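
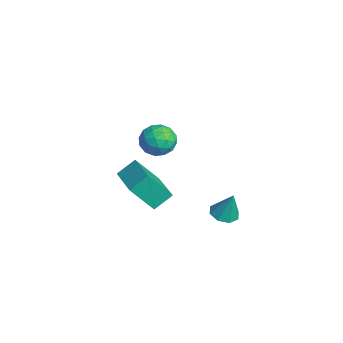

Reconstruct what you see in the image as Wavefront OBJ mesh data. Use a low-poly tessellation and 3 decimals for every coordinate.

v -4.266 -4.304 -1.619
v -4.373 -3.402 -0.946
v -4.017 -3.237 -3.009
v -4.123 -2.335 -2.336
v -2.197 -4.325 -1.264
v -2.303 -3.423 -0.591
v -1.947 -3.258 -2.654
v -2.054 -2.356 -1.981
v -0.317 -3.443 4.175
v 0.293 -2.946 3.798
v -0.013 -4.494 3.282
v 0.597 -3.997 2.905
v 0.716 -4.291 3.718
v 0.527 -3.641 4.27
v -0.247 -3.799 2.81
v -0.436 -3.149 3.362
v 0.336 -3.166 2.954
v 0.931 -3.47 3.515
v -0.651 -3.97 3.565
v -0.056 -4.274 4.126
v -0.039 -3.102 4.065
v 0.319 -4.338 3.015
v 0.389 -4.511 3.493
v 0.747 -4.218 3.271
v 0.099 -3.511 4.342
v 0.457 -3.219 4.121
v 0.706 -4.009 4.074
v -0.177 -4.221 2.959
v 0.181 -3.929 2.738
v -0.467 -3.222 3.809
v -0.109 -2.929 3.587
v -0.426 -3.431 3.006
v 0.345 -2.939 3.347
v 0.524 -3.557 2.822
v 0.027 -3.44 2.767
v -0.083 -3.059 3.091
v 0.695 -3.118 3.677
v 0.874 -3.736 3.152
v 0.943 -3.909 3.63
v 0.833 -3.527 3.955
v 0.72 -3.247 3.181
v -0.594 -3.704 3.928
v -0.415 -4.322 3.403
v -0.553 -3.913 3.125
v -0.663 -3.531 3.45
v -0.244 -3.883 4.258
v -0.065 -4.501 3.733
v 0.363 -4.381 3.989
v 0.253 -4 4.313
v -0.44 -4.193 3.899
v 1.513 -1.176 -0.819
v 1.953 -0.69 -1.037
v 1.847 -0.884 0.499
v 1.466 -0.501 -0.956
v 1.008 -0.707 -0.795
v 0.845 -1.187 -0.647
v 1.074 -1.661 -0.6
v 1.56 -1.85 -0.682
v 2.019 -1.644 -0.843
v 2.182 -1.164 -0.99
f 2 4 1
f 5 2 1
f 1 4 3
f 3 5 1
f 2 8 4
f 6 2 5
f 6 8 2
f 4 8 3
f 7 5 3
f 3 8 7
f 7 6 5
f 8 6 7
f 9 46 25
f 46 20 49
f 25 49 14
f 46 49 25
f 9 25 21
f 25 14 26
f 21 26 10
f 25 26 21
f 9 21 30
f 21 10 31
f 30 31 16
f 21 31 30
f 9 30 42
f 30 16 45
f 42 45 19
f 30 45 42
f 9 42 46
f 42 19 50
f 46 50 20
f 42 50 46
f 10 26 37
f 26 14 40
f 37 40 18
f 26 40 37
f 14 49 27
f 49 20 48
f 27 48 13
f 49 48 27
f 20 50 47
f 50 19 43
f 47 43 11
f 50 43 47
f 19 45 44
f 45 16 32
f 44 32 15
f 45 32 44
f 16 31 36
f 31 10 33
f 36 33 17
f 31 33 36
f 12 38 24
f 38 18 39
f 24 39 13
f 38 39 24
f 12 24 22
f 24 13 23
f 22 23 11
f 24 23 22
f 12 22 29
f 22 11 28
f 29 28 15
f 22 28 29
f 12 29 34
f 29 15 35
f 34 35 17
f 29 35 34
f 12 34 38
f 34 17 41
f 38 41 18
f 34 41 38
f 13 39 27
f 39 18 40
f 27 40 14
f 39 40 27
f 11 23 47
f 23 13 48
f 47 48 20
f 23 48 47
f 15 28 44
f 28 11 43
f 44 43 19
f 28 43 44
f 17 35 36
f 35 15 32
f 36 32 16
f 35 32 36
f 18 41 37
f 41 17 33
f 37 33 10
f 41 33 37
f 52 51 54
f 52 54 53
f 54 51 55
f 54 55 53
f 55 51 56
f 55 56 53
f 56 51 57
f 56 57 53
f 57 51 58
f 57 58 53
f 58 51 59
f 58 59 53
f 59 51 60
f 59 60 53
f 60 51 52
f 60 52 53



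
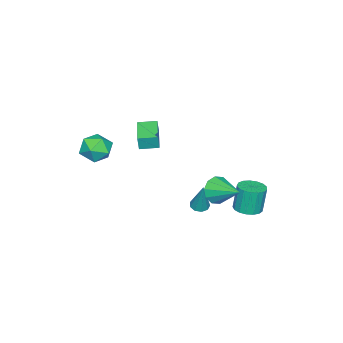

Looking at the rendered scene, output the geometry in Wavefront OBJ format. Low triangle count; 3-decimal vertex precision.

v 0.344 1.059 -2.532
v 0.887 1.055 -2.671
v 0.836 1.561 -0.628
v 0.74 1.404 -2.726
v 0.408 1.592 -2.689
v 0.046 1.53 -2.58
v -0.176 1.248 -2.448
v -0.155 0.877 -2.355
v 0.1 0.591 -2.345
v 0.469 0.524 -2.423
v 0.779 0.707 -2.552
v -1.101 3.238 -2.898
v -0.344 3.563 -2.801
v -0.602 3.668 -1.144
v -1.359 3.342 -1.242
v -0.577 3.88 -2.857
v -0.835 3.984 -1.2
v -0.93 4.05 -2.923
v -1.188 4.154 -1.266
v -1.322 4.033 -2.983
v -1.581 4.138 -1.326
v -1.664 3.835 -3.024
v -1.922 3.939 -1.367
v -1.876 3.499 -3.036
v -2.135 3.604 -1.379
v -1.911 3.104 -3.016
v -2.17 3.208 -1.36
v -1.761 2.74 -2.97
v -2.019 2.844 -1.313
v -1.459 2.489 -2.907
v -1.717 2.593 -1.25
v -1.075 2.41 -2.842
v -1.333 2.514 -1.186
v -0.697 2.521 -2.79
v -0.955 2.625 -1.134
v -0.411 2.796 -2.763
v -0.67 2.9 -1.106
v -0.284 3.172 -2.767
v -0.542 3.276 -1.11
v 0.558 2.269 -0.759
v 0.878 1.842 0.003
v 1.062 3.931 -0.041
v 1.309 1.876 -0.377
v 1.452 2.059 -0.902
v 1.254 2.322 -1.373
v 0.79 2.565 -1.609
v 0.237 2.695 -1.521
v -0.193 2.662 -1.142
v -0.337 2.478 -0.616
v -0.139 2.215 -0.145
v 0.325 1.972 0.091
v 3.797 -2.513 2.393
v 4.459 -3.218 2.716
v 2.721 -3.702 2.004
v 3.383 -4.407 2.327
v 2.935 -3.783 2.998
v 3.6 -3.049 3.238
v 3.58 -3.871 1.482
v 4.245 -3.137 1.722
v 4.325 -4.058 2.153
v 3.926 -4.003 3.09
v 3.254 -2.917 1.63
v 2.855 -2.862 2.567
v -2.979 -4.917 -0.554
v -2.836 -4.93 0.385
v -3.583 -3.945 -0.449
v -3.44 -3.957 0.49
v -1.48 -3.963 -0.77
v -1.337 -3.975 0.169
v -2.084 -2.99 -0.665
v -1.941 -3.003 0.274
f 2 1 4
f 2 4 3
f 4 1 5
f 4 5 3
f 5 1 6
f 5 6 3
f 6 1 7
f 6 7 3
f 7 1 8
f 7 8 3
f 8 1 9
f 8 9 3
f 9 1 10
f 9 10 3
f 10 1 11
f 10 11 3
f 11 1 2
f 11 2 3
f 13 12 16
f 13 16 14
f 14 16 17
f 14 17 15
f 16 12 18
f 16 18 17
f 17 18 19
f 17 19 15
f 18 12 20
f 18 20 19
f 19 20 21
f 19 21 15
f 20 12 22
f 20 22 21
f 21 22 23
f 21 23 15
f 22 12 24
f 22 24 23
f 23 24 25
f 23 25 15
f 24 12 26
f 24 26 25
f 25 26 27
f 25 27 15
f 26 12 28
f 26 28 27
f 27 28 29
f 27 29 15
f 28 12 30
f 28 30 29
f 29 30 31
f 29 31 15
f 30 12 32
f 30 32 31
f 31 32 33
f 31 33 15
f 32 12 34
f 32 34 33
f 33 34 35
f 33 35 15
f 34 12 36
f 34 36 35
f 35 36 37
f 35 37 15
f 36 12 38
f 36 38 37
f 37 38 39
f 37 39 15
f 38 12 13
f 38 13 39
f 39 13 14
f 39 14 15
f 41 40 43
f 41 43 42
f 43 40 44
f 43 44 42
f 44 40 45
f 44 45 42
f 45 40 46
f 45 46 42
f 46 40 47
f 46 47 42
f 47 40 48
f 47 48 42
f 48 40 49
f 48 49 42
f 49 40 50
f 49 50 42
f 50 40 51
f 50 51 42
f 51 40 41
f 51 41 42
f 52 63 57
f 52 57 53
f 52 53 59
f 52 59 62
f 52 62 63
f 53 57 61
f 57 63 56
f 63 62 54
f 62 59 58
f 59 53 60
f 55 61 56
f 55 56 54
f 55 54 58
f 55 58 60
f 55 60 61
f 56 61 57
f 54 56 63
f 58 54 62
f 60 58 59
f 61 60 53
f 65 67 64
f 68 65 64
f 64 67 66
f 66 68 64
f 65 71 67
f 69 65 68
f 69 71 65
f 67 71 66
f 70 68 66
f 66 71 70
f 70 69 68
f 71 69 70



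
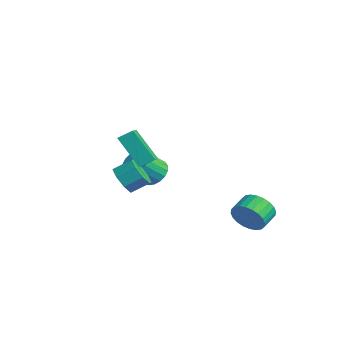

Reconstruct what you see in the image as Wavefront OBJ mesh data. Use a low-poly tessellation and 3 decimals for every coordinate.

v 2.941 1.929 -3.843
v 3.435 1.873 -3.01
v 2.993 2.814 -2.684
v 2.499 2.871 -3.517
v 3.679 2.063 -3.228
v 3.237 3.004 -2.902
v 3.811 2.232 -3.539
v 3.369 3.174 -3.213
v 3.81 2.356 -3.897
v 3.369 3.297 -3.571
v 3.678 2.414 -4.246
v 3.236 3.356 -3.921
v 3.433 2.399 -4.535
v 2.991 3.341 -4.209
v 3.113 2.312 -4.717
v 2.671 3.254 -4.392
v 2.767 2.167 -4.767
v 2.325 3.109 -4.441
v 2.447 1.986 -4.676
v 2.005 2.927 -4.35
v 2.203 1.796 -4.458
v 1.761 2.737 -4.132
v 2.071 1.626 -4.147
v 1.629 2.568 -3.821
v 2.071 1.503 -3.789
v 1.63 2.444 -3.463
v 2.204 1.444 -3.439
v 1.762 2.386 -3.114
v 2.449 1.459 -3.151
v 2.007 2.401 -2.825
v 2.769 1.546 -2.968
v 2.327 2.488 -2.643
v 3.115 1.691 -2.919
v 2.673 2.633 -2.593
v -3.543 0.489 -3.283
v -2.824 0.824 -2.903
v -2.858 -0.314 -1.836
v -3.577 -0.649 -2.217
v -3.115 1.008 -2.716
v -3.149 -0.13 -1.649
v -3.491 1.089 -2.642
v -3.525 -0.049 -1.575
v -3.877 1.051 -2.694
v -3.911 -0.087 -1.628
v -4.197 0.902 -2.864
v -4.231 -0.236 -1.797
v -4.387 0.671 -3.116
v -4.422 -0.467 -2.049
v -4.411 0.404 -3.402
v -4.445 -0.734 -2.335
v -4.262 0.154 -3.664
v -4.296 -0.984 -2.597
v -3.971 -0.03 -3.851
v -4.005 -1.168 -2.784
v -3.595 -0.111 -3.925
v -3.629 -1.249 -2.858
v -3.209 -0.073 -3.872
v -3.243 -1.211 -2.806
v -2.889 0.076 -3.703
v -2.923 -1.062 -2.636
v -2.698 0.307 -3.451
v -2.733 -0.831 -2.384
v -2.675 0.574 -3.165
v -2.709 -0.564 -2.098
v -0.741 -2.965 -1.539
v 0.079 -3.355 -1.48
v 0.441 -2.504 -0.902
v -0.379 -2.115 -0.961
v 0.018 -2.947 -2.041
v 0.38 -2.096 -1.464
v -0.489 -2.55 -2.308
v -0.127 -1.7 -1.731
v -1.143 -2.397 -2.125
v -0.781 -1.546 -1.547
v -1.561 -2.576 -1.598
v -1.199 -1.725 -1.02
v -1.5 -2.984 -1.036
v -1.138 -2.133 -0.459
v -0.993 -3.38 -0.769
v -0.631 -2.53 -0.192
v -0.339 -3.534 -0.953
v 0.023 -2.683 -0.375
v -1.352 -2.666 1.113
v -1.106 -1.966 1.528
v -0.114 -2.191 -0.424
v 0.132 -1.491 -0.009
v 0.168 -3.729 2.009
v 0.414 -3.029 2.424
v 1.406 -3.254 0.472
v 1.652 -2.554 0.887
f 2 1 5
f 2 5 3
f 3 5 6
f 3 6 4
f 5 1 7
f 5 7 6
f 6 7 8
f 6 8 4
f 7 1 9
f 7 9 8
f 8 9 10
f 8 10 4
f 9 1 11
f 9 11 10
f 10 11 12
f 10 12 4
f 11 1 13
f 11 13 12
f 12 13 14
f 12 14 4
f 13 1 15
f 13 15 14
f 14 15 16
f 14 16 4
f 15 1 17
f 15 17 16
f 16 17 18
f 16 18 4
f 17 1 19
f 17 19 18
f 18 19 20
f 18 20 4
f 19 1 21
f 19 21 20
f 20 21 22
f 20 22 4
f 21 1 23
f 21 23 22
f 22 23 24
f 22 24 4
f 23 1 25
f 23 25 24
f 24 25 26
f 24 26 4
f 25 1 27
f 25 27 26
f 26 27 28
f 26 28 4
f 27 1 29
f 27 29 28
f 28 29 30
f 28 30 4
f 29 1 31
f 29 31 30
f 30 31 32
f 30 32 4
f 31 1 33
f 31 33 32
f 32 33 34
f 32 34 4
f 33 1 2
f 33 2 34
f 34 2 3
f 34 3 4
f 36 35 39
f 36 39 37
f 37 39 40
f 37 40 38
f 39 35 41
f 39 41 40
f 40 41 42
f 40 42 38
f 41 35 43
f 41 43 42
f 42 43 44
f 42 44 38
f 43 35 45
f 43 45 44
f 44 45 46
f 44 46 38
f 45 35 47
f 45 47 46
f 46 47 48
f 46 48 38
f 47 35 49
f 47 49 48
f 48 49 50
f 48 50 38
f 49 35 51
f 49 51 50
f 50 51 52
f 50 52 38
f 51 35 53
f 51 53 52
f 52 53 54
f 52 54 38
f 53 35 55
f 53 55 54
f 54 55 56
f 54 56 38
f 55 35 57
f 55 57 56
f 56 57 58
f 56 58 38
f 57 35 59
f 57 59 58
f 58 59 60
f 58 60 38
f 59 35 61
f 59 61 60
f 60 61 62
f 60 62 38
f 61 35 63
f 61 63 62
f 62 63 64
f 62 64 38
f 63 35 36
f 63 36 64
f 64 36 37
f 64 37 38
f 66 65 69
f 66 69 67
f 67 69 70
f 67 70 68
f 69 65 71
f 69 71 70
f 70 71 72
f 70 72 68
f 71 65 73
f 71 73 72
f 72 73 74
f 72 74 68
f 73 65 75
f 73 75 74
f 74 75 76
f 74 76 68
f 75 65 77
f 75 77 76
f 76 77 78
f 76 78 68
f 77 65 79
f 77 79 78
f 78 79 80
f 78 80 68
f 79 65 81
f 79 81 80
f 80 81 82
f 80 82 68
f 81 65 66
f 81 66 82
f 82 66 67
f 82 67 68
f 84 86 83
f 87 84 83
f 83 86 85
f 85 87 83
f 84 90 86
f 88 84 87
f 88 90 84
f 86 90 85
f 89 87 85
f 85 90 89
f 89 88 87
f 90 88 89



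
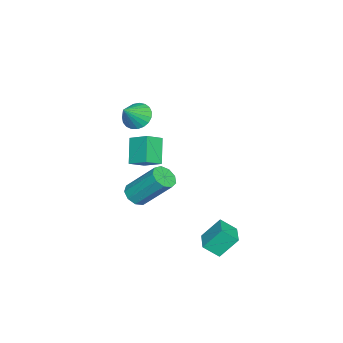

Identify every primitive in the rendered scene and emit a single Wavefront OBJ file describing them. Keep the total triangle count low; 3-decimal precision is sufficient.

v 2.201 -1.857 1.671
v 2.457 -1.046 2.117
v 1.605 -1.452 1.279
v 1.861 -0.642 1.726
v 2.979 -1.598 0.754
v 3.235 -0.788 1.201
v 2.383 -1.194 0.363
v 2.639 -0.383 0.809
v 2.722 -1.417 -1.143
v 3.239 -1.248 -1.314
v 3.294 -0.054 0.032
v 2.778 -0.223 0.203
v 2.964 -1.036 -1.491
v 3.019 0.158 -0.145
v 2.576 -1.002 -1.505
v 2.631 0.192 -0.159
v 2.256 -1.162 -1.35
v 2.312 0.032 -0.004
v 2.155 -1.442 -1.098
v 2.21 -0.248 0.248
v 2.319 -1.71 -0.867
v 2.374 -0.516 0.479
v 2.672 -1.841 -0.765
v 2.727 -0.647 0.581
v 3.048 -1.773 -0.84
v 3.104 -0.579 0.506
v 3.272 -1.539 -1.057
v 3.328 -0.345 0.289
v -2.347 -3.329 -0.106
v -1.847 -3.109 -0.542
v -1.533 -3.611 0.686
v -1.908 -2.866 -0.393
v -2.045 -2.704 -0.194
v -2.234 -2.65 0.02
v -2.443 -2.713 0.213
v -2.636 -2.883 0.35
v -2.778 -3.13 0.409
v -2.846 -3.411 0.379
v -2.828 -3.678 0.265
v -2.726 -3.885 0.087
v -2.56 -3.996 -0.124
v -2.356 -3.991 -0.332
v -2.151 -3.872 -0.501
v -1.98 -3.659 -0.602
v -1.872 -3.389 -0.616
v 1.732 1.608 -4.046
v 1.932 0.982 -3.507
v 1.386 2.259 -3.164
v 1.585 1.633 -2.624
v 2.675 1.987 -3.956
v 2.874 1.361 -3.416
v 2.328 2.638 -3.073
v 2.528 2.012 -2.534
f 2 4 1
f 5 2 1
f 1 4 3
f 3 5 1
f 2 8 4
f 6 2 5
f 6 8 2
f 4 8 3
f 7 5 3
f 3 8 7
f 7 6 5
f 8 6 7
f 10 9 13
f 10 13 11
f 11 13 14
f 11 14 12
f 13 9 15
f 13 15 14
f 14 15 16
f 14 16 12
f 15 9 17
f 15 17 16
f 16 17 18
f 16 18 12
f 17 9 19
f 17 19 18
f 18 19 20
f 18 20 12
f 19 9 21
f 19 21 20
f 20 21 22
f 20 22 12
f 21 9 23
f 21 23 22
f 22 23 24
f 22 24 12
f 23 9 25
f 23 25 24
f 24 25 26
f 24 26 12
f 25 9 27
f 25 27 26
f 26 27 28
f 26 28 12
f 27 9 10
f 27 10 28
f 28 10 11
f 28 11 12
f 30 29 32
f 30 32 31
f 32 29 33
f 32 33 31
f 33 29 34
f 33 34 31
f 34 29 35
f 34 35 31
f 35 29 36
f 35 36 31
f 36 29 37
f 36 37 31
f 37 29 38
f 37 38 31
f 38 29 39
f 38 39 31
f 39 29 40
f 39 40 31
f 40 29 41
f 40 41 31
f 41 29 42
f 41 42 31
f 42 29 43
f 42 43 31
f 43 29 44
f 43 44 31
f 44 29 45
f 44 45 31
f 45 29 30
f 45 30 31
f 47 49 46
f 50 47 46
f 46 49 48
f 48 50 46
f 47 53 49
f 51 47 50
f 51 53 47
f 49 53 48
f 52 50 48
f 48 53 52
f 52 51 50
f 53 51 52



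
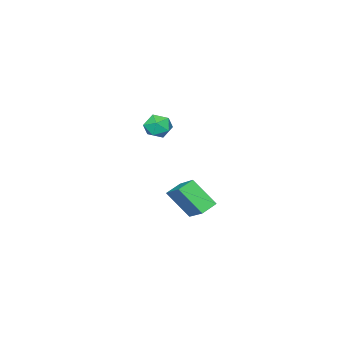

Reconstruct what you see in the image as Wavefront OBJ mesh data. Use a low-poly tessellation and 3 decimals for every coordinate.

v 3.031 0.042 4.214
v 3.442 0.414 3.539
v 3.278 -1.234 3.661
v 3.689 -0.862 2.986
v 4.047 -0.839 3.782
v 3.894 -0.051 4.124
v 2.826 -0.769 3.076
v 2.673 0.019 3.418
v 3.315 -0.088 2.836
v 4.07 -0.131 3.272
v 2.65 -0.689 3.928
v 3.405 -0.732 4.364
v -0.605 -0.605 -4.22
v -0.193 -1.945 -2.67
v 0.182 0.983 -3.057
v 0.594 -0.357 -1.507
v 0.366 -0.783 -4.633
v 0.778 -2.123 -3.083
v 1.153 0.805 -3.47
v 1.565 -0.535 -1.92
f 1 12 6
f 1 6 2
f 1 2 8
f 1 8 11
f 1 11 12
f 2 6 10
f 6 12 5
f 12 11 3
f 11 8 7
f 8 2 9
f 4 10 5
f 4 5 3
f 4 3 7
f 4 7 9
f 4 9 10
f 5 10 6
f 3 5 12
f 7 3 11
f 9 7 8
f 10 9 2
f 14 16 13
f 17 14 13
f 13 16 15
f 15 17 13
f 14 20 16
f 18 14 17
f 18 20 14
f 16 20 15
f 19 17 15
f 15 20 19
f 19 18 17
f 20 18 19



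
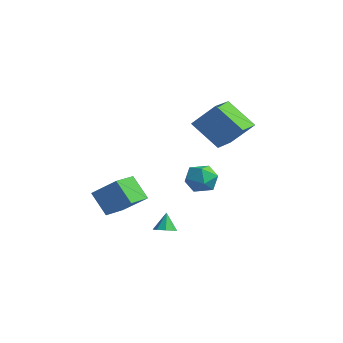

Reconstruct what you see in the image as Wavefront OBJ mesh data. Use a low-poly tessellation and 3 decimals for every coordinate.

v 0.704 -0.098 -4.164
v 1.229 0.022 -4.05
v 0.436 0.198 -3.236
v 1.021 0.348 -4.215
v 0.627 0.413 -4.35
v 0.279 0.179 -4.376
v 0.18 -0.218 -4.277
v 0.388 -0.545 -4.112
v 0.781 -0.61 -3.978
v 1.13 -0.375 -3.952
v -0.847 -2.241 -3.181
v -1.724 -2.414 -2.04
v -1.249 -1.011 -3.304
v -2.126 -1.184 -2.162
v 0.386 -1.736 -2.158
v -0.491 -1.909 -1.016
v -0.016 -0.506 -2.28
v -0.893 -0.679 -1.139
v 0.456 1.593 2.014
v 1.356 2.274 3.205
v -0.337 2.991 1.814
v 0.563 3.672 3.004
v 1.717 2.128 0.756
v 2.617 2.809 1.946
v 0.924 3.526 0.555
v 1.824 4.207 1.746
v 0.074 2.335 -1.391
v 0.85 2.738 -1.577
v 0.77 1.082 -1.203
v 1.546 1.485 -1.389
v 1.113 1.676 -0.631
v 0.683 2.451 -0.747
v 0.937 1.369 -2.033
v 0.507 2.144 -2.149
v 1.383 2.141 -1.973
v 1.492 2.331 -1.107
v 0.128 1.489 -1.673
v 0.237 1.679 -0.807
f 2 1 4
f 2 4 3
f 4 1 5
f 4 5 3
f 5 1 6
f 5 6 3
f 6 1 7
f 6 7 3
f 7 1 8
f 7 8 3
f 8 1 9
f 8 9 3
f 9 1 10
f 9 10 3
f 10 1 2
f 10 2 3
f 12 14 11
f 15 12 11
f 11 14 13
f 13 15 11
f 12 18 14
f 16 12 15
f 16 18 12
f 14 18 13
f 17 15 13
f 13 18 17
f 17 16 15
f 18 16 17
f 20 22 19
f 23 20 19
f 19 22 21
f 21 23 19
f 20 26 22
f 24 20 23
f 24 26 20
f 22 26 21
f 25 23 21
f 21 26 25
f 25 24 23
f 26 24 25
f 27 38 32
f 27 32 28
f 27 28 34
f 27 34 37
f 27 37 38
f 28 32 36
f 32 38 31
f 38 37 29
f 37 34 33
f 34 28 35
f 30 36 31
f 30 31 29
f 30 29 33
f 30 33 35
f 30 35 36
f 31 36 32
f 29 31 38
f 33 29 37
f 35 33 34
f 36 35 28



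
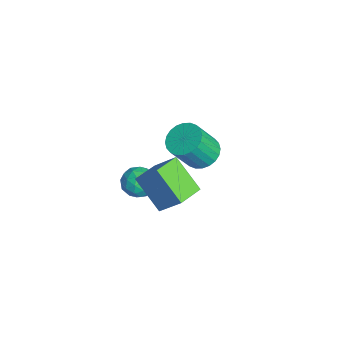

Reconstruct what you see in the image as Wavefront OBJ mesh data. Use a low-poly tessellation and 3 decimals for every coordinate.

v -0.531 -1.153 0.608
v 0.2 -0.667 0.389
v 0.32 -2.313 0.871
v 1.051 -1.827 0.652
v 0.593 -1.639 1.409
v 0.067 -0.922 1.246
v 0.453 -2.058 0.014
v -0.073 -1.341 -0.149
v 0.807 -1.226 0.021
v 0.894 -0.968 0.884
v -0.374 -2.012 0.376
v -0.287 -1.754 1.239
v -0.24 -0.808 0.476
v 0.76 -2.172 0.784
v 0.491 -2.062 1.229
v 0.921 -1.776 1.1
v -0.318 -0.958 0.98
v 0.111 -0.672 0.851
v 0.343 -1.244 1.45
v 0.409 -2.308 0.409
v 0.838 -2.022 0.28
v -0.401 -1.204 0.16
v 0.029 -0.918 0.031
v 0.177 -1.736 -0.19
v 0.546 -0.851 0.131
v 1.047 -1.533 0.285
v 0.695 -1.669 -0.09
v 0.386 -1.247 -0.185
v 0.597 -0.699 0.637
v 1.098 -1.381 0.792
v 0.829 -1.271 1.237
v 0.52 -0.849 1.141
v 0.955 -1.028 0.421
v -0.578 -1.599 0.468
v -0.077 -2.281 0.623
v 0 -2.131 0.119
v -0.309 -1.709 0.023
v -0.527 -1.447 0.975
v -0.026 -2.129 1.129
v 0.134 -1.733 1.445
v -0.175 -1.311 1.35
v -0.435 -1.952 0.839
v 0.382 -0.73 1.894
v 1.102 0.14 3.137
v 1.68 0.126 0.543
v 2.4 0.997 1.786
v 1.34 -1.837 2.114
v 2.06 -0.966 3.357
v 2.638 -0.98 0.763
v 3.358 -0.11 2.006
v -3.594 2.452 -1.889
v -2.651 2.26 -2.194
v -2.302 1.237 -0.476
v -3.246 1.428 -0.171
v -2.602 2.601 -2.002
v -2.253 1.577 -0.283
v -2.704 2.918 -1.792
v -2.355 1.895 -0.074
v -2.941 3.165 -1.597
v -2.593 2.141 0.121
v -3.278 3.303 -1.446
v -2.93 2.279 0.272
v -3.664 3.311 -1.363
v -3.315 2.288 0.355
v -4.038 3.189 -1.36
v -3.69 2.165 0.358
v -4.345 2.954 -1.438
v -3.997 1.931 0.281
v -4.538 2.643 -1.584
v -4.189 1.62 0.134
v -4.587 2.303 -1.777
v -4.238 1.279 -0.058
v -4.485 1.985 -1.986
v -4.136 0.962 -0.268
v -4.247 1.739 -2.181
v -3.899 0.715 -0.463
v -3.91 1.601 -2.332
v -3.562 0.577 -0.614
v -3.525 1.592 -2.415
v -3.176 0.569 -0.697
v -3.15 1.715 -2.418
v -2.802 0.691 -0.7
v -2.843 1.949 -2.341
v -2.495 0.926 -0.622
f 1 38 17
f 38 12 41
f 17 41 6
f 38 41 17
f 1 17 13
f 17 6 18
f 13 18 2
f 17 18 13
f 1 13 22
f 13 2 23
f 22 23 8
f 13 23 22
f 1 22 34
f 22 8 37
f 34 37 11
f 22 37 34
f 1 34 38
f 34 11 42
f 38 42 12
f 34 42 38
f 2 18 29
f 18 6 32
f 29 32 10
f 18 32 29
f 6 41 19
f 41 12 40
f 19 40 5
f 41 40 19
f 12 42 39
f 42 11 35
f 39 35 3
f 42 35 39
f 11 37 36
f 37 8 24
f 36 24 7
f 37 24 36
f 8 23 28
f 23 2 25
f 28 25 9
f 23 25 28
f 4 30 16
f 30 10 31
f 16 31 5
f 30 31 16
f 4 16 14
f 16 5 15
f 14 15 3
f 16 15 14
f 4 14 21
f 14 3 20
f 21 20 7
f 14 20 21
f 4 21 26
f 21 7 27
f 26 27 9
f 21 27 26
f 4 26 30
f 26 9 33
f 30 33 10
f 26 33 30
f 5 31 19
f 31 10 32
f 19 32 6
f 31 32 19
f 3 15 39
f 15 5 40
f 39 40 12
f 15 40 39
f 7 20 36
f 20 3 35
f 36 35 11
f 20 35 36
f 9 27 28
f 27 7 24
f 28 24 8
f 27 24 28
f 10 33 29
f 33 9 25
f 29 25 2
f 33 25 29
f 44 46 43
f 47 44 43
f 43 46 45
f 45 47 43
f 44 50 46
f 48 44 47
f 48 50 44
f 46 50 45
f 49 47 45
f 45 50 49
f 49 48 47
f 50 48 49
f 52 51 55
f 52 55 53
f 53 55 56
f 53 56 54
f 55 51 57
f 55 57 56
f 56 57 58
f 56 58 54
f 57 51 59
f 57 59 58
f 58 59 60
f 58 60 54
f 59 51 61
f 59 61 60
f 60 61 62
f 60 62 54
f 61 51 63
f 61 63 62
f 62 63 64
f 62 64 54
f 63 51 65
f 63 65 64
f 64 65 66
f 64 66 54
f 65 51 67
f 65 67 66
f 66 67 68
f 66 68 54
f 67 51 69
f 67 69 68
f 68 69 70
f 68 70 54
f 69 51 71
f 69 71 70
f 70 71 72
f 70 72 54
f 71 51 73
f 71 73 72
f 72 73 74
f 72 74 54
f 73 51 75
f 73 75 74
f 74 75 76
f 74 76 54
f 75 51 77
f 75 77 76
f 76 77 78
f 76 78 54
f 77 51 79
f 77 79 78
f 78 79 80
f 78 80 54
f 79 51 81
f 79 81 80
f 80 81 82
f 80 82 54
f 81 51 83
f 81 83 82
f 82 83 84
f 82 84 54
f 83 51 52
f 83 52 84
f 84 52 53
f 84 53 54



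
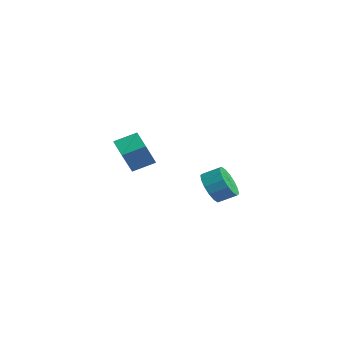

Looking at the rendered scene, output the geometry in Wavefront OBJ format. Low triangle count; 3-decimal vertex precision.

v 2.657 3.421 0.474
v 3.321 3.57 -0.378
v 3.828 4.468 0.175
v 3.163 4.319 1.026
v 2.87 3.891 -0.486
v 3.377 4.79 0.067
v 2.362 4.087 -0.338
v 2.869 4.985 0.215
v 1.933 4.103 0.028
v 2.439 5.001 0.581
v 1.698 3.937 0.513
v 2.204 4.835 1.066
v 1.719 3.633 0.988
v 2.226 4.531 1.541
v 1.992 3.272 1.325
v 2.499 4.17 1.878
v 2.443 2.95 1.433
v 2.95 3.849 1.986
v 2.951 2.755 1.285
v 3.458 3.653 1.838
v 3.381 2.739 0.919
v 3.887 3.637 1.472
v 3.616 2.905 0.434
v 4.122 3.803 0.987
v 3.594 3.209 -0.041
v 4.101 4.107 0.512
v -5.125 1.603 0.51
v -4.799 2.924 1.118
v -3.658 1.52 -0.097
v -3.332 2.841 0.51
v -4.528 0.739 2.07
v -4.202 2.06 2.677
v -3.061 0.656 1.462
v -2.735 1.977 2.07
f 2 1 5
f 2 5 3
f 3 5 6
f 3 6 4
f 5 1 7
f 5 7 6
f 6 7 8
f 6 8 4
f 7 1 9
f 7 9 8
f 8 9 10
f 8 10 4
f 9 1 11
f 9 11 10
f 10 11 12
f 10 12 4
f 11 1 13
f 11 13 12
f 12 13 14
f 12 14 4
f 13 1 15
f 13 15 14
f 14 15 16
f 14 16 4
f 15 1 17
f 15 17 16
f 16 17 18
f 16 18 4
f 17 1 19
f 17 19 18
f 18 19 20
f 18 20 4
f 19 1 21
f 19 21 20
f 20 21 22
f 20 22 4
f 21 1 23
f 21 23 22
f 22 23 24
f 22 24 4
f 23 1 25
f 23 25 24
f 24 25 26
f 24 26 4
f 25 1 2
f 25 2 26
f 26 2 3
f 26 3 4
f 28 30 27
f 31 28 27
f 27 30 29
f 29 31 27
f 28 34 30
f 32 28 31
f 32 34 28
f 30 34 29
f 33 31 29
f 29 34 33
f 33 32 31
f 34 32 33



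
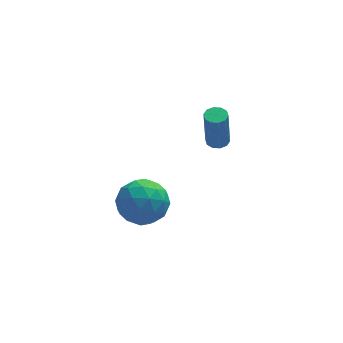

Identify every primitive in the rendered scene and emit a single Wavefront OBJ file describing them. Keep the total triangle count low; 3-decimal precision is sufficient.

v 0.201 -1.653 -0.659
v 0.992 -2.263 -0.119
v -1.072 -2.897 -0.201
v -0.281 -3.507 0.339
v -0.606 -2.502 0.756
v 0.18 -1.733 0.474
v -0.26 -3.427 -0.794
v 0.526 -2.658 -1.076
v 0.707 -3.359 -0.202
v 0.493 -2.788 0.756
v -0.573 -2.372 -1.076
v -0.787 -1.801 -0.118
v 0.708 -1.849 -0.429
v -0.788 -3.311 0.109
v -0.979 -2.721 0.354
v -0.514 -3.079 0.672
v 0.231 -1.537 -0.081
v 0.696 -1.896 0.237
v -0.244 -2.037 0.751
v -0.776 -3.264 -0.557
v -0.311 -3.623 -0.239
v 0.434 -2.081 -0.992
v 0.899 -2.439 -0.674
v 0.164 -3.123 -1.071
v 1.005 -2.852 -0.16
v 0.257 -3.583 0.109
v 0.27 -3.535 -0.557
v 0.732 -3.083 -0.723
v 0.879 -2.516 0.403
v 0.132 -3.247 0.672
v -0.06 -2.657 0.917
v 0.402 -2.205 0.751
v 0.712 -3.16 0.354
v -0.212 -1.913 -0.992
v -0.959 -2.644 -0.723
v -0.482 -2.955 -1.071
v -0.02 -2.503 -1.237
v -0.337 -1.577 -0.429
v -1.085 -2.308 -0.16
v -0.812 -2.077 0.403
v -0.35 -1.625 0.237
v -0.792 -2 -0.674
v 3.976 2.621 -1.707
v 4.472 2.465 -1.69
v 4.339 2.262 0.245
v 3.844 2.419 0.227
v 4.467 2.785 -1.657
v 4.335 2.582 0.278
v 4.275 3.042 -1.643
v 4.142 2.839 0.292
v 3.969 3.139 -1.654
v 3.836 2.936 0.281
v 3.665 3.038 -1.685
v 3.532 2.835 0.25
v 3.481 2.778 -1.725
v 3.348 2.575 0.21
v 3.485 2.458 -1.758
v 3.353 2.255 0.177
v 3.678 2.201 -1.772
v 3.545 1.998 0.163
v 3.984 2.104 -1.761
v 3.851 1.901 0.174
v 4.288 2.205 -1.73
v 4.155 2.002 0.205
f 1 38 17
f 38 12 41
f 17 41 6
f 38 41 17
f 1 17 13
f 17 6 18
f 13 18 2
f 17 18 13
f 1 13 22
f 13 2 23
f 22 23 8
f 13 23 22
f 1 22 34
f 22 8 37
f 34 37 11
f 22 37 34
f 1 34 38
f 34 11 42
f 38 42 12
f 34 42 38
f 2 18 29
f 18 6 32
f 29 32 10
f 18 32 29
f 6 41 19
f 41 12 40
f 19 40 5
f 41 40 19
f 12 42 39
f 42 11 35
f 39 35 3
f 42 35 39
f 11 37 36
f 37 8 24
f 36 24 7
f 37 24 36
f 8 23 28
f 23 2 25
f 28 25 9
f 23 25 28
f 4 30 16
f 30 10 31
f 16 31 5
f 30 31 16
f 4 16 14
f 16 5 15
f 14 15 3
f 16 15 14
f 4 14 21
f 14 3 20
f 21 20 7
f 14 20 21
f 4 21 26
f 21 7 27
f 26 27 9
f 21 27 26
f 4 26 30
f 26 9 33
f 30 33 10
f 26 33 30
f 5 31 19
f 31 10 32
f 19 32 6
f 31 32 19
f 3 15 39
f 15 5 40
f 39 40 12
f 15 40 39
f 7 20 36
f 20 3 35
f 36 35 11
f 20 35 36
f 9 27 28
f 27 7 24
f 28 24 8
f 27 24 28
f 10 33 29
f 33 9 25
f 29 25 2
f 33 25 29
f 44 43 47
f 44 47 45
f 45 47 48
f 45 48 46
f 47 43 49
f 47 49 48
f 48 49 50
f 48 50 46
f 49 43 51
f 49 51 50
f 50 51 52
f 50 52 46
f 51 43 53
f 51 53 52
f 52 53 54
f 52 54 46
f 53 43 55
f 53 55 54
f 54 55 56
f 54 56 46
f 55 43 57
f 55 57 56
f 56 57 58
f 56 58 46
f 57 43 59
f 57 59 58
f 58 59 60
f 58 60 46
f 59 43 61
f 59 61 60
f 60 61 62
f 60 62 46
f 61 43 63
f 61 63 62
f 62 63 64
f 62 64 46
f 63 43 44
f 63 44 64
f 64 44 45
f 64 45 46



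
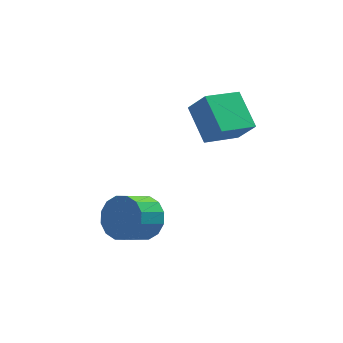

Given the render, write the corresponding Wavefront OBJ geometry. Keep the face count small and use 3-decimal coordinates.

v -1.631 2.173 -3.187
v -1.158 1.534 -2.988
v -2.015 1.127 -2.254
v -2.489 1.767 -2.453
v -1.059 1.836 -2.706
v -1.917 1.429 -1.972
v -1.114 2.228 -2.553
v -1.971 1.821 -1.819
v -1.308 2.605 -2.57
v -2.165 2.199 -1.836
v -1.588 2.867 -2.752
v -2.445 2.46 -2.018
v -1.88 2.943 -3.051
v -2.737 2.536 -2.316
v -2.105 2.813 -3.386
v -2.962 2.406 -2.652
v -2.203 2.511 -3.668
v -3.061 2.104 -2.934
v -2.149 2.119 -3.821
v -3.006 1.712 -3.087
v -1.955 1.741 -3.804
v -2.812 1.335 -3.07
v -1.675 1.48 -3.622
v -2.532 1.073 -2.888
v -1.383 1.404 -3.324
v -2.24 0.997 -2.589
v 0.523 2.684 -0.306
v 0.385 3.962 0.344
v 1.803 3.088 -0.827
v 1.665 4.366 -0.178
v 0.975 2.314 0.518
v 0.837 3.592 1.167
v 2.255 2.718 -0.004
v 2.117 3.996 0.646
f 2 1 5
f 2 5 3
f 3 5 6
f 3 6 4
f 5 1 7
f 5 7 6
f 6 7 8
f 6 8 4
f 7 1 9
f 7 9 8
f 8 9 10
f 8 10 4
f 9 1 11
f 9 11 10
f 10 11 12
f 10 12 4
f 11 1 13
f 11 13 12
f 12 13 14
f 12 14 4
f 13 1 15
f 13 15 14
f 14 15 16
f 14 16 4
f 15 1 17
f 15 17 16
f 16 17 18
f 16 18 4
f 17 1 19
f 17 19 18
f 18 19 20
f 18 20 4
f 19 1 21
f 19 21 20
f 20 21 22
f 20 22 4
f 21 1 23
f 21 23 22
f 22 23 24
f 22 24 4
f 23 1 25
f 23 25 24
f 24 25 26
f 24 26 4
f 25 1 2
f 25 2 26
f 26 2 3
f 26 3 4
f 28 30 27
f 31 28 27
f 27 30 29
f 29 31 27
f 28 34 30
f 32 28 31
f 32 34 28
f 30 34 29
f 33 31 29
f 29 34 33
f 33 32 31
f 34 32 33



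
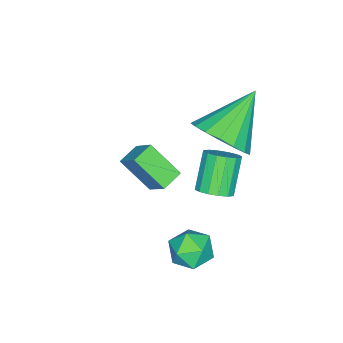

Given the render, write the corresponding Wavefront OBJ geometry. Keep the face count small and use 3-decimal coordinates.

v -3.385 -2.938 -2.182
v -3.337 -4.032 -1.156
v -3.033 -2.174 -1.383
v -2.986 -3.268 -0.358
v -2.594 -3.092 -2.382
v -2.547 -4.186 -1.357
v -2.243 -2.328 -1.584
v -2.195 -3.422 -0.558
v -2.809 -0.633 1.503
v -2.146 -0.811 2.35
v -4.391 -0.267 2.817
v -2.101 -0.299 2.261
v -2.218 0.137 1.999
v -2.47 0.396 1.624
v -2.8 0.42 1.22
v -3.132 0.202 0.881
v -3.389 -0.206 0.685
v -3.514 -0.713 0.676
v -3.477 -1.201 0.856
v -3.287 -1.559 1.184
v -2.987 -1.705 1.586
v -2.647 -1.605 1.968
v -2.343 -1.283 2.244
v -1.146 0.089 0.632
v -0.773 0.437 0.983
v -1.62 0.239 2.08
v -1.994 -0.109 1.728
v -0.984 0.643 0.857
v -1.831 0.445 1.954
v -1.239 0.701 0.671
v -2.086 0.503 1.768
v -1.469 0.595 0.474
v -2.316 0.396 1.571
v -1.612 0.353 0.319
v -2.46 0.155 1.416
v -1.631 0.04 0.248
v -2.478 -0.158 1.345
v -1.52 -0.259 0.28
v -2.367 -0.457 1.377
v -1.309 -0.465 0.406
v -2.156 -0.663 1.503
v -1.054 -0.523 0.592
v -1.901 -0.721 1.689
v -0.824 -0.416 0.789
v -1.671 -0.615 1.886
v -0.68 -0.175 0.944
v -1.528 -0.373 2.041
v -0.662 0.138 1.015
v -1.509 -0.06 2.112
v -0.759 0.153 -1.293
v 0.016 0.339 -1.234
v -0.476 -0.739 -2.186
v 0.299 -0.553 -2.127
v -0.072 -0.919 -1.521
v -0.247 -0.368 -0.969
v -0.213 -0.032 -2.451
v -0.388 0.519 -1.899
v 0.354 0.224 -1.949
v 0.44 -0.324 -1.374
v -0.9 -0.076 -2.046
v -0.814 -0.624 -1.471
f 2 4 1
f 5 2 1
f 1 4 3
f 3 5 1
f 2 8 4
f 6 2 5
f 6 8 2
f 4 8 3
f 7 5 3
f 3 8 7
f 7 6 5
f 8 6 7
f 10 9 12
f 10 12 11
f 12 9 13
f 12 13 11
f 13 9 14
f 13 14 11
f 14 9 15
f 14 15 11
f 15 9 16
f 15 16 11
f 16 9 17
f 16 17 11
f 17 9 18
f 17 18 11
f 18 9 19
f 18 19 11
f 19 9 20
f 19 20 11
f 20 9 21
f 20 21 11
f 21 9 22
f 21 22 11
f 22 9 23
f 22 23 11
f 23 9 10
f 23 10 11
f 25 24 28
f 25 28 26
f 26 28 29
f 26 29 27
f 28 24 30
f 28 30 29
f 29 30 31
f 29 31 27
f 30 24 32
f 30 32 31
f 31 32 33
f 31 33 27
f 32 24 34
f 32 34 33
f 33 34 35
f 33 35 27
f 34 24 36
f 34 36 35
f 35 36 37
f 35 37 27
f 36 24 38
f 36 38 37
f 37 38 39
f 37 39 27
f 38 24 40
f 38 40 39
f 39 40 41
f 39 41 27
f 40 24 42
f 40 42 41
f 41 42 43
f 41 43 27
f 42 24 44
f 42 44 43
f 43 44 45
f 43 45 27
f 44 24 46
f 44 46 45
f 45 46 47
f 45 47 27
f 46 24 48
f 46 48 47
f 47 48 49
f 47 49 27
f 48 24 25
f 48 25 49
f 49 25 26
f 49 26 27
f 50 61 55
f 50 55 51
f 50 51 57
f 50 57 60
f 50 60 61
f 51 55 59
f 55 61 54
f 61 60 52
f 60 57 56
f 57 51 58
f 53 59 54
f 53 54 52
f 53 52 56
f 53 56 58
f 53 58 59
f 54 59 55
f 52 54 61
f 56 52 60
f 58 56 57
f 59 58 51



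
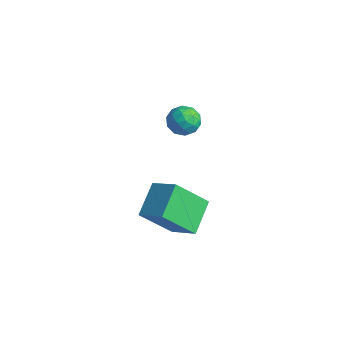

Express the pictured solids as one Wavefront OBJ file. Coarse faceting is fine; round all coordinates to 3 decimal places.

v -3.021 2.245 -4.394
v -2.362 2.72 -4.136
v -2.538 1.18 -3.664
v -1.879 1.655 -3.406
v -2.665 1.83 -3.128
v -2.964 2.488 -3.579
v -1.936 1.412 -4.221
v -2.235 2.07 -4.672
v -1.692 2.205 -4.029
v -2.143 2.464 -3.354
v -2.757 1.436 -4.446
v -3.208 1.695 -3.771
v -2.734 2.576 -4.329
v -2.166 1.324 -3.471
v -2.628 1.427 -3.308
v -2.241 1.706 -3.156
v -3.087 2.44 -4.002
v -2.7 2.719 -3.85
v -2.878 2.196 -3.258
v -2.2 1.181 -3.95
v -1.813 1.46 -3.798
v -2.659 2.194 -4.644
v -2.272 2.473 -4.492
v -2.022 1.704 -4.542
v -1.953 2.552 -4.115
v -1.669 1.927 -3.686
v -1.703 1.784 -4.164
v -1.878 2.17 -4.43
v -2.218 2.704 -3.718
v -1.934 2.079 -3.289
v -2.396 2.181 -3.126
v -2.571 2.568 -3.391
v -1.824 2.402 -3.655
v -2.966 1.821 -4.511
v -2.682 1.196 -4.082
v -2.329 1.332 -4.409
v -2.504 1.719 -4.674
v -3.231 1.973 -4.114
v -2.947 1.348 -3.685
v -3.022 1.73 -3.37
v -3.197 2.116 -3.636
v -3.076 1.498 -4.145
v 2.235 -3.954 -3.726
v 1.468 -2.668 -2.88
v 2.767 -2.625 -5.263
v 2 -1.339 -4.417
v 3.48 -3.661 -3.043
v 2.713 -2.375 -2.197
v 4.012 -2.332 -4.58
v 3.245 -1.046 -3.734
f 1 38 17
f 38 12 41
f 17 41 6
f 38 41 17
f 1 17 13
f 17 6 18
f 13 18 2
f 17 18 13
f 1 13 22
f 13 2 23
f 22 23 8
f 13 23 22
f 1 22 34
f 22 8 37
f 34 37 11
f 22 37 34
f 1 34 38
f 34 11 42
f 38 42 12
f 34 42 38
f 2 18 29
f 18 6 32
f 29 32 10
f 18 32 29
f 6 41 19
f 41 12 40
f 19 40 5
f 41 40 19
f 12 42 39
f 42 11 35
f 39 35 3
f 42 35 39
f 11 37 36
f 37 8 24
f 36 24 7
f 37 24 36
f 8 23 28
f 23 2 25
f 28 25 9
f 23 25 28
f 4 30 16
f 30 10 31
f 16 31 5
f 30 31 16
f 4 16 14
f 16 5 15
f 14 15 3
f 16 15 14
f 4 14 21
f 14 3 20
f 21 20 7
f 14 20 21
f 4 21 26
f 21 7 27
f 26 27 9
f 21 27 26
f 4 26 30
f 26 9 33
f 30 33 10
f 26 33 30
f 5 31 19
f 31 10 32
f 19 32 6
f 31 32 19
f 3 15 39
f 15 5 40
f 39 40 12
f 15 40 39
f 7 20 36
f 20 3 35
f 36 35 11
f 20 35 36
f 9 27 28
f 27 7 24
f 28 24 8
f 27 24 28
f 10 33 29
f 33 9 25
f 29 25 2
f 33 25 29
f 44 46 43
f 47 44 43
f 43 46 45
f 45 47 43
f 44 50 46
f 48 44 47
f 48 50 44
f 46 50 45
f 49 47 45
f 45 50 49
f 49 48 47
f 50 48 49



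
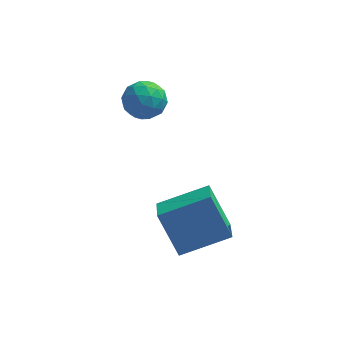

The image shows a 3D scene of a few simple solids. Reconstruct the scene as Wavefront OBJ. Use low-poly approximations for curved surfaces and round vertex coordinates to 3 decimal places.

v -3.959 -0.109 3.822
v -3.684 0.354 3.057
v -2.676 0.286 4.523
v -2.401 0.749 3.758
v -3.119 1.07 4.266
v -3.911 0.826 3.833
v -2.449 -0.186 3.747
v -3.241 -0.43 3.314
v -2.75 0.307 3.011
v -3.164 1.083 3.331
v -3.196 -0.443 4.249
v -3.61 0.333 4.569
v -3.934 0.088 3.378
v -2.426 0.552 4.202
v -2.848 0.74 4.501
v -2.686 1.013 4.051
v -4.068 0.365 3.834
v -3.906 0.637 3.384
v -3.574 1.058 4.095
v -2.454 0.003 4.196
v -2.292 0.275 3.746
v -3.674 -0.373 3.529
v -3.512 -0.1 3.079
v -2.786 -0.418 3.485
v -3.223 0.332 2.901
v -2.469 0.564 3.313
v -2.497 0.015 3.307
v -2.963 -0.128 3.052
v -3.467 0.788 3.09
v -2.713 1.02 3.502
v -3.134 1.209 3.8
v -3.6 1.065 3.545
v -2.918 0.761 3.062
v -3.647 -0.38 4.078
v -2.893 -0.148 4.49
v -2.76 -0.425 4.035
v -3.226 -0.569 3.78
v -3.891 0.076 4.267
v -3.137 0.308 4.679
v -3.397 0.768 4.528
v -3.863 0.625 4.273
v -3.442 -0.121 4.518
v -2.456 -3.204 0.876
v -2.335 -4.401 1.421
v -0.532 -2.671 1.619
v -0.411 -3.868 2.164
v -1.609 -3.892 -0.824
v -1.488 -5.089 -0.279
v 0.315 -3.359 -0.081
v 0.436 -4.556 0.464
f 1 38 17
f 38 12 41
f 17 41 6
f 38 41 17
f 1 17 13
f 17 6 18
f 13 18 2
f 17 18 13
f 1 13 22
f 13 2 23
f 22 23 8
f 13 23 22
f 1 22 34
f 22 8 37
f 34 37 11
f 22 37 34
f 1 34 38
f 34 11 42
f 38 42 12
f 34 42 38
f 2 18 29
f 18 6 32
f 29 32 10
f 18 32 29
f 6 41 19
f 41 12 40
f 19 40 5
f 41 40 19
f 12 42 39
f 42 11 35
f 39 35 3
f 42 35 39
f 11 37 36
f 37 8 24
f 36 24 7
f 37 24 36
f 8 23 28
f 23 2 25
f 28 25 9
f 23 25 28
f 4 30 16
f 30 10 31
f 16 31 5
f 30 31 16
f 4 16 14
f 16 5 15
f 14 15 3
f 16 15 14
f 4 14 21
f 14 3 20
f 21 20 7
f 14 20 21
f 4 21 26
f 21 7 27
f 26 27 9
f 21 27 26
f 4 26 30
f 26 9 33
f 30 33 10
f 26 33 30
f 5 31 19
f 31 10 32
f 19 32 6
f 31 32 19
f 3 15 39
f 15 5 40
f 39 40 12
f 15 40 39
f 7 20 36
f 20 3 35
f 36 35 11
f 20 35 36
f 9 27 28
f 27 7 24
f 28 24 8
f 27 24 28
f 10 33 29
f 33 9 25
f 29 25 2
f 33 25 29
f 44 46 43
f 47 44 43
f 43 46 45
f 45 47 43
f 44 50 46
f 48 44 47
f 48 50 44
f 46 50 45
f 49 47 45
f 45 50 49
f 49 48 47
f 50 48 49



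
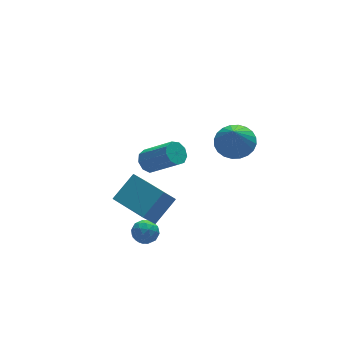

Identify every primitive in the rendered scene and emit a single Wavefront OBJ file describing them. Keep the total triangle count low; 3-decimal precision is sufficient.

v -4.058 -3.294 -3.739
v -3.7 -3.13 -4.336
v -3.06 -3.53 -3.204
v -2.702 -3.366 -3.801
v -3.034 -2.852 -3.432
v -3.651 -2.707 -3.762
v -3.109 -3.953 -3.778
v -3.726 -3.808 -4.108
v -3.114 -3.538 -4.36
v -3.067 -2.857 -4.146
v -3.693 -3.803 -3.394
v -3.646 -3.122 -3.18
v -3.967 -3.191 -4.084
v -2.793 -3.469 -3.456
v -2.988 -3.167 -3.239
v -2.778 -3.07 -3.59
v -3.938 -2.942 -3.747
v -3.728 -2.846 -4.098
v -3.336 -2.683 -3.566
v -3.032 -3.814 -3.442
v -2.822 -3.718 -3.793
v -3.982 -3.59 -3.95
v -3.772 -3.493 -4.301
v -3.424 -3.977 -3.974
v -3.412 -3.335 -4.449
v -2.825 -3.473 -4.135
v -3.064 -3.819 -4.122
v -3.427 -3.733 -4.316
v -3.385 -2.935 -4.323
v -2.798 -3.073 -4.009
v -2.993 -2.771 -3.792
v -3.356 -2.686 -3.986
v -3.04 -3.174 -4.338
v -3.962 -3.587 -3.531
v -3.375 -3.725 -3.217
v -3.404 -3.974 -3.554
v -3.767 -3.889 -3.748
v -3.935 -3.187 -3.405
v -3.348 -3.325 -3.091
v -3.333 -2.927 -3.224
v -3.696 -2.841 -3.418
v -3.72 -3.486 -3.202
v 2.45 -1.081 -1.047
v 3.283 -0.626 -0.597
v 1.97 -1.759 0.527
v 3 -0.333 -0.557
v 2.634 -0.153 -0.592
v 2.239 -0.115 -0.696
v 1.877 -0.223 -0.853
v 1.602 -0.463 -1.04
v 1.456 -0.796 -1.228
v 1.462 -1.173 -1.389
v 1.618 -1.536 -1.497
v 1.901 -1.83 -1.537
v 2.267 -2.009 -1.503
v 2.662 -2.048 -1.399
v 3.024 -1.939 -1.241
v 3.299 -1.7 -1.054
v 3.445 -1.366 -0.866
v 3.439 -0.989 -0.706
v -3.07 -3.807 -2.826
v -3.919 -4.308 -1.478
v -3.836 -2.054 -2.656
v -4.684 -2.555 -1.308
v -1.796 -3.345 -1.852
v -2.644 -3.846 -0.504
v -2.561 -1.592 -1.682
v -3.41 -2.093 -0.334
v -0.779 2.054 -4.02
v -0.224 2.001 -4.46
v 0.734 0.753 -3.1
v 0.179 0.806 -2.66
v -0.162 2.377 -4.159
v 0.796 1.129 -2.799
v -0.389 2.602 -3.793
v 0.57 1.354 -2.433
v -0.798 2.57 -3.533
v 0.16 1.323 -2.173
v -1.198 2.298 -3.502
v -0.24 1.05 -2.141
v -1.403 1.911 -3.712
v -0.444 0.663 -2.352
v -1.315 1.591 -4.067
v -0.357 0.343 -2.707
v -0.977 1.488 -4.4
v -0.019 0.24 -3.04
v -0.546 1.65 -4.555
v 0.412 0.402 -3.195
f 1 38 17
f 38 12 41
f 17 41 6
f 38 41 17
f 1 17 13
f 17 6 18
f 13 18 2
f 17 18 13
f 1 13 22
f 13 2 23
f 22 23 8
f 13 23 22
f 1 22 34
f 22 8 37
f 34 37 11
f 22 37 34
f 1 34 38
f 34 11 42
f 38 42 12
f 34 42 38
f 2 18 29
f 18 6 32
f 29 32 10
f 18 32 29
f 6 41 19
f 41 12 40
f 19 40 5
f 41 40 19
f 12 42 39
f 42 11 35
f 39 35 3
f 42 35 39
f 11 37 36
f 37 8 24
f 36 24 7
f 37 24 36
f 8 23 28
f 23 2 25
f 28 25 9
f 23 25 28
f 4 30 16
f 30 10 31
f 16 31 5
f 30 31 16
f 4 16 14
f 16 5 15
f 14 15 3
f 16 15 14
f 4 14 21
f 14 3 20
f 21 20 7
f 14 20 21
f 4 21 26
f 21 7 27
f 26 27 9
f 21 27 26
f 4 26 30
f 26 9 33
f 30 33 10
f 26 33 30
f 5 31 19
f 31 10 32
f 19 32 6
f 31 32 19
f 3 15 39
f 15 5 40
f 39 40 12
f 15 40 39
f 7 20 36
f 20 3 35
f 36 35 11
f 20 35 36
f 9 27 28
f 27 7 24
f 28 24 8
f 27 24 28
f 10 33 29
f 33 9 25
f 29 25 2
f 33 25 29
f 44 43 46
f 44 46 45
f 46 43 47
f 46 47 45
f 47 43 48
f 47 48 45
f 48 43 49
f 48 49 45
f 49 43 50
f 49 50 45
f 50 43 51
f 50 51 45
f 51 43 52
f 51 52 45
f 52 43 53
f 52 53 45
f 53 43 54
f 53 54 45
f 54 43 55
f 54 55 45
f 55 43 56
f 55 56 45
f 56 43 57
f 56 57 45
f 57 43 58
f 57 58 45
f 58 43 59
f 58 59 45
f 59 43 60
f 59 60 45
f 60 43 44
f 60 44 45
f 62 64 61
f 65 62 61
f 61 64 63
f 63 65 61
f 62 68 64
f 66 62 65
f 66 68 62
f 64 68 63
f 67 65 63
f 63 68 67
f 67 66 65
f 68 66 67
f 70 69 73
f 70 73 71
f 71 73 74
f 71 74 72
f 73 69 75
f 73 75 74
f 74 75 76
f 74 76 72
f 75 69 77
f 75 77 76
f 76 77 78
f 76 78 72
f 77 69 79
f 77 79 78
f 78 79 80
f 78 80 72
f 79 69 81
f 79 81 80
f 80 81 82
f 80 82 72
f 81 69 83
f 81 83 82
f 82 83 84
f 82 84 72
f 83 69 85
f 83 85 84
f 84 85 86
f 84 86 72
f 85 69 87
f 85 87 86
f 86 87 88
f 86 88 72
f 87 69 70
f 87 70 88
f 88 70 71
f 88 71 72



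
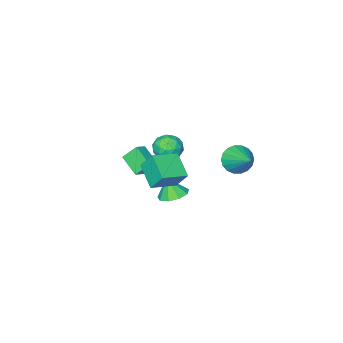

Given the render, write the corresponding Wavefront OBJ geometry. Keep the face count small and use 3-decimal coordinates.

v -1.044 -0.421 -2.48
v -0.38 -1.032 -2.776
v -0.876 -0.839 -1.24
v -0.105 -0.464 -2.622
v -0.27 0.125 -2.401
v -0.797 0.458 -2.217
v -1.439 0.38 -2.156
v -1.897 -0.072 -2.248
v -1.955 -0.688 -2.447
v -1.587 -1.178 -2.663
v -0.965 -1.314 -2.793
v 0.293 0.63 1.437
v 0.068 1.395 2.588
v 0.691 2.05 0.571
v 0.466 2.815 1.722
v 1.914 0.445 1.878
v 1.689 1.21 3.029
v 2.312 1.865 1.012
v 2.087 2.63 2.163
v -4.055 -3.511 -1.925
v -3.137 -3.119 -1.95
v -3.543 -4.641 -0.89
v -2.625 -4.249 -0.915
v -3.371 -3.747 -0.48
v -3.687 -3.048 -1.12
v -2.993 -4.712 -1.72
v -3.309 -4.013 -2.36
v -2.48 -3.861 -1.823
v -2.714 -3.264 -1.057
v -3.966 -4.496 -1.783
v -4.2 -3.899 -1.017
v -3.641 -3.216 -2.029
v -3.039 -4.544 -0.811
v -3.478 -4.249 -0.556
v -2.938 -4.019 -0.57
v -3.964 -3.174 -1.541
v -3.425 -2.944 -1.556
v -3.563 -3.313 -0.691
v -3.255 -4.816 -1.284
v -2.716 -4.586 -1.299
v -3.742 -3.741 -2.27
v -3.202 -3.511 -2.284
v -3.117 -4.447 -2.149
v -2.715 -3.421 -1.969
v -2.414 -4.085 -1.36
v -2.63 -4.358 -1.833
v -2.816 -3.947 -2.21
v -2.853 -3.071 -1.518
v -2.552 -3.735 -0.91
v -2.991 -3.44 -0.654
v -3.176 -3.029 -1.03
v -2.467 -3.507 -1.444
v -4.128 -4.025 -1.93
v -3.827 -4.689 -1.322
v -3.504 -4.731 -1.81
v -3.689 -4.32 -2.186
v -4.266 -3.675 -1.48
v -3.965 -4.339 -0.871
v -3.864 -3.813 -0.63
v -4.05 -3.402 -1.007
v -4.213 -4.253 -1.396
v -2.908 2.991 1.66
v -2.019 2.627 1.853
v -2.452 4.649 2.68
v -1.957 2.841 1.478
v -2.084 3.084 1.139
v -2.374 3.309 0.903
v -2.77 3.471 0.817
v -3.193 3.537 0.898
v -3.56 3.496 1.13
v -3.798 3.354 1.467
v -3.86 3.141 1.843
v -3.733 2.897 2.182
v -3.443 2.672 2.417
v -3.047 2.511 2.503
v -2.624 2.444 2.422
v -2.257 2.485 2.19
v 0.19 -1.44 1.616
v 0.912 -1.247 2
v 0.236 -0.165 0.887
v 0.957 0.029 1.27
v 0.803 -1.969 0.73
v 1.524 -1.775 1.113
v 0.848 -0.693 0
v 1.57 -0.5 0.384
f 2 1 4
f 2 4 3
f 4 1 5
f 4 5 3
f 5 1 6
f 5 6 3
f 6 1 7
f 6 7 3
f 7 1 8
f 7 8 3
f 8 1 9
f 8 9 3
f 9 1 10
f 9 10 3
f 10 1 11
f 10 11 3
f 11 1 2
f 11 2 3
f 13 15 12
f 16 13 12
f 12 15 14
f 14 16 12
f 13 19 15
f 17 13 16
f 17 19 13
f 15 19 14
f 18 16 14
f 14 19 18
f 18 17 16
f 19 17 18
f 20 57 36
f 57 31 60
f 36 60 25
f 57 60 36
f 20 36 32
f 36 25 37
f 32 37 21
f 36 37 32
f 20 32 41
f 32 21 42
f 41 42 27
f 32 42 41
f 20 41 53
f 41 27 56
f 53 56 30
f 41 56 53
f 20 53 57
f 53 30 61
f 57 61 31
f 53 61 57
f 21 37 48
f 37 25 51
f 48 51 29
f 37 51 48
f 25 60 38
f 60 31 59
f 38 59 24
f 60 59 38
f 31 61 58
f 61 30 54
f 58 54 22
f 61 54 58
f 30 56 55
f 56 27 43
f 55 43 26
f 56 43 55
f 27 42 47
f 42 21 44
f 47 44 28
f 42 44 47
f 23 49 35
f 49 29 50
f 35 50 24
f 49 50 35
f 23 35 33
f 35 24 34
f 33 34 22
f 35 34 33
f 23 33 40
f 33 22 39
f 40 39 26
f 33 39 40
f 23 40 45
f 40 26 46
f 45 46 28
f 40 46 45
f 23 45 49
f 45 28 52
f 49 52 29
f 45 52 49
f 24 50 38
f 50 29 51
f 38 51 25
f 50 51 38
f 22 34 58
f 34 24 59
f 58 59 31
f 34 59 58
f 26 39 55
f 39 22 54
f 55 54 30
f 39 54 55
f 28 46 47
f 46 26 43
f 47 43 27
f 46 43 47
f 29 52 48
f 52 28 44
f 48 44 21
f 52 44 48
f 63 62 65
f 63 65 64
f 65 62 66
f 65 66 64
f 66 62 67
f 66 67 64
f 67 62 68
f 67 68 64
f 68 62 69
f 68 69 64
f 69 62 70
f 69 70 64
f 70 62 71
f 70 71 64
f 71 62 72
f 71 72 64
f 72 62 73
f 72 73 64
f 73 62 74
f 73 74 64
f 74 62 75
f 74 75 64
f 75 62 76
f 75 76 64
f 76 62 77
f 76 77 64
f 77 62 63
f 77 63 64
f 79 81 78
f 82 79 78
f 78 81 80
f 80 82 78
f 79 85 81
f 83 79 82
f 83 85 79
f 81 85 80
f 84 82 80
f 80 85 84
f 84 83 82
f 85 83 84



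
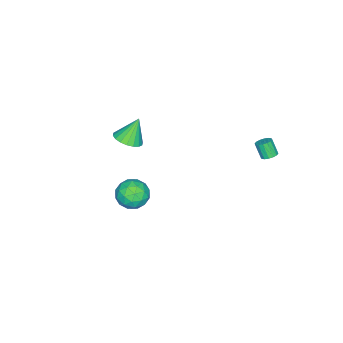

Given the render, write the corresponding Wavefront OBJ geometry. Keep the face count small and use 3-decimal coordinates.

v -2.245 4.181 -2.427
v -1.818 3.91 -2.492
v -1.988 3.428 -1.598
v -2.415 3.699 -1.533
v -1.742 4.127 -2.361
v -1.912 3.644 -1.467
v -1.802 4.358 -2.248
v -1.971 3.875 -1.354
v -1.98 4.541 -2.182
v -2.149 4.059 -1.288
v -2.229 4.629 -2.183
v -2.398 4.146 -1.288
v -2.482 4.596 -2.248
v -2.652 4.113 -1.354
v -2.672 4.452 -2.362
v -2.842 3.97 -1.468
v -2.748 4.236 -2.493
v -2.918 3.753 -1.599
v -2.689 4.005 -2.606
v -2.858 3.522 -1.712
v -2.511 3.821 -2.672
v -2.68 3.339 -1.778
v -2.262 3.734 -2.672
v -2.431 3.251 -1.777
v -2.008 3.767 -2.606
v -2.178 3.284 -1.712
v -0.266 -3.696 -2.903
v 0.314 -3.001 -2.805
v -0.934 -3.344 -1.437
v -0.002 -2.829 -2.991
v -0.37 -2.829 -3.159
v -0.718 -3 -3.276
v -0.976 -3.309 -3.32
v -1.094 -3.694 -3.281
v -1.047 -4.08 -3.168
v -0.846 -4.39 -3.002
v -0.529 -4.562 -2.816
v -0.161 -4.563 -2.648
v 0.187 -4.392 -2.531
v 0.445 -4.083 -2.487
v 0.562 -3.697 -2.526
v 0.516 -3.311 -2.639
v 3.112 -0.611 -3.894
v 4.125 -0.547 -3.988
v 3.295 -1.633 -2.612
v 4.308 -1.569 -2.706
v 3.773 -0.761 -2.39
v 3.66 -0.128 -3.182
v 3.76 -2.052 -3.418
v 3.647 -1.419 -4.21
v 4.526 -1.437 -3.693
v 4.534 -0.639 -3.058
v 2.886 -1.541 -3.542
v 2.894 -0.743 -2.907
v 3.602 -0.489 -4.054
v 3.818 -1.691 -2.546
v 3.503 -1.216 -2.361
v 4.099 -1.178 -2.416
v 3.329 -0.243 -3.58
v 3.925 -0.205 -3.635
v 3.718 -0.331 -2.696
v 3.495 -1.975 -2.965
v 4.091 -1.937 -3.02
v 3.321 -1.002 -4.184
v 3.917 -0.964 -4.239
v 3.702 -1.849 -3.904
v 4.434 -0.975 -3.936
v 4.541 -1.576 -3.182
v 4.219 -1.859 -3.6
v 4.152 -1.488 -4.066
v 4.439 -0.506 -3.562
v 4.546 -1.107 -2.809
v 4.232 -0.631 -2.623
v 4.165 -0.26 -3.089
v 4.674 -1.029 -3.389
v 2.874 -1.073 -3.791
v 2.981 -1.674 -3.038
v 3.255 -1.92 -3.511
v 3.188 -1.549 -3.977
v 2.879 -0.604 -3.418
v 2.986 -1.205 -2.664
v 3.268 -0.692 -2.534
v 3.201 -0.321 -3
v 2.746 -1.151 -3.211
f 2 1 5
f 2 5 3
f 3 5 6
f 3 6 4
f 5 1 7
f 5 7 6
f 6 7 8
f 6 8 4
f 7 1 9
f 7 9 8
f 8 9 10
f 8 10 4
f 9 1 11
f 9 11 10
f 10 11 12
f 10 12 4
f 11 1 13
f 11 13 12
f 12 13 14
f 12 14 4
f 13 1 15
f 13 15 14
f 14 15 16
f 14 16 4
f 15 1 17
f 15 17 16
f 16 17 18
f 16 18 4
f 17 1 19
f 17 19 18
f 18 19 20
f 18 20 4
f 19 1 21
f 19 21 20
f 20 21 22
f 20 22 4
f 21 1 23
f 21 23 22
f 22 23 24
f 22 24 4
f 23 1 25
f 23 25 24
f 24 25 26
f 24 26 4
f 25 1 2
f 25 2 26
f 26 2 3
f 26 3 4
f 28 27 30
f 28 30 29
f 30 27 31
f 30 31 29
f 31 27 32
f 31 32 29
f 32 27 33
f 32 33 29
f 33 27 34
f 33 34 29
f 34 27 35
f 34 35 29
f 35 27 36
f 35 36 29
f 36 27 37
f 36 37 29
f 37 27 38
f 37 38 29
f 38 27 39
f 38 39 29
f 39 27 40
f 39 40 29
f 40 27 41
f 40 41 29
f 41 27 42
f 41 42 29
f 42 27 28
f 42 28 29
f 43 80 59
f 80 54 83
f 59 83 48
f 80 83 59
f 43 59 55
f 59 48 60
f 55 60 44
f 59 60 55
f 43 55 64
f 55 44 65
f 64 65 50
f 55 65 64
f 43 64 76
f 64 50 79
f 76 79 53
f 64 79 76
f 43 76 80
f 76 53 84
f 80 84 54
f 76 84 80
f 44 60 71
f 60 48 74
f 71 74 52
f 60 74 71
f 48 83 61
f 83 54 82
f 61 82 47
f 83 82 61
f 54 84 81
f 84 53 77
f 81 77 45
f 84 77 81
f 53 79 78
f 79 50 66
f 78 66 49
f 79 66 78
f 50 65 70
f 65 44 67
f 70 67 51
f 65 67 70
f 46 72 58
f 72 52 73
f 58 73 47
f 72 73 58
f 46 58 56
f 58 47 57
f 56 57 45
f 58 57 56
f 46 56 63
f 56 45 62
f 63 62 49
f 56 62 63
f 46 63 68
f 63 49 69
f 68 69 51
f 63 69 68
f 46 68 72
f 68 51 75
f 72 75 52
f 68 75 72
f 47 73 61
f 73 52 74
f 61 74 48
f 73 74 61
f 45 57 81
f 57 47 82
f 81 82 54
f 57 82 81
f 49 62 78
f 62 45 77
f 78 77 53
f 62 77 78
f 51 69 70
f 69 49 66
f 70 66 50
f 69 66 70
f 52 75 71
f 75 51 67
f 71 67 44
f 75 67 71



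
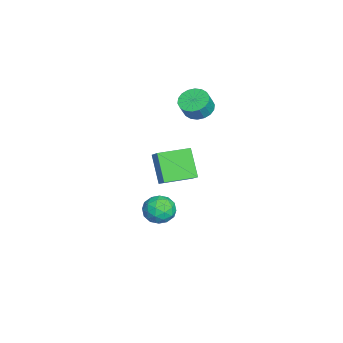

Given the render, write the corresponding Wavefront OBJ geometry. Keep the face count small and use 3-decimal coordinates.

v -1.164 0.76 -3.834
v -0.322 0.089 -4.078
v -2.258 -0.649 -3.742
v -1.416 -1.32 -3.986
v -1.444 -0.801 -3.012
v -0.768 0.07 -3.069
v -1.812 -0.63 -4.751
v -1.136 0.241 -4.808
v -0.722 -0.769 -4.645
v -0.495 -0.875 -3.57
v -2.085 0.315 -4.25
v -1.858 0.209 -3.175
v -0.647 0.548 -3.964
v -1.933 -1.108 -3.856
v -1.95 -0.803 -3.283
v -1.455 -1.197 -3.427
v -0.909 0.537 -3.371
v -0.414 0.143 -3.514
v -1.074 -0.381 -2.887
v -2.166 -0.703 -4.306
v -1.671 -1.097 -4.449
v -1.125 0.637 -4.393
v -0.63 0.243 -4.537
v -1.506 -0.179 -4.933
v -0.387 -0.35 -4.441
v -1.03 -1.179 -4.387
v -1.263 -0.773 -4.837
v -0.865 -0.261 -4.87
v -0.253 -0.413 -3.809
v -0.896 -1.241 -3.755
v -0.913 -0.936 -3.182
v -0.516 -0.424 -3.216
v -0.489 -0.917 -4.142
v -1.684 0.681 -4.065
v -2.327 -0.147 -4.011
v -2.064 -0.136 -4.604
v -1.667 0.376 -4.638
v -1.55 0.619 -3.433
v -2.193 -0.21 -3.379
v -1.715 -0.299 -2.95
v -1.317 0.213 -2.983
v -2.091 0.357 -3.678
v 0.083 -0.561 1.87
v 1.304 -0.127 2.858
v -0.639 1.314 1.938
v 0.583 1.748 2.927
v 1.257 -0.048 0.193
v 2.479 0.386 1.182
v 0.536 1.827 0.262
v 1.757 2.261 1.25
v -4.038 1.866 3.449
v -3.593 1.106 2.998
v -3.056 0.814 4.019
v -3.502 1.574 4.471
v -3.306 1.436 2.941
v -2.769 1.144 3.962
v -3.164 1.851 2.985
v -2.627 1.559 4.006
v -3.196 2.269 3.122
v -2.659 1.977 4.143
v -3.394 2.607 3.323
v -2.857 2.315 4.344
v -3.72 2.798 3.549
v -3.183 2.506 4.57
v -4.109 2.805 3.755
v -3.572 2.513 4.776
v -4.484 2.626 3.901
v -3.947 2.334 4.922
v -4.771 2.296 3.958
v -4.234 2.004 4.979
v -4.913 1.881 3.914
v -4.376 1.589 4.935
v -4.881 1.463 3.777
v -4.344 1.171 4.798
v -4.683 1.125 3.576
v -4.146 0.833 4.597
v -4.357 0.934 3.35
v -3.82 0.642 4.371
v -3.968 0.927 3.144
v -3.431 0.635 4.165
f 1 38 17
f 38 12 41
f 17 41 6
f 38 41 17
f 1 17 13
f 17 6 18
f 13 18 2
f 17 18 13
f 1 13 22
f 13 2 23
f 22 23 8
f 13 23 22
f 1 22 34
f 22 8 37
f 34 37 11
f 22 37 34
f 1 34 38
f 34 11 42
f 38 42 12
f 34 42 38
f 2 18 29
f 18 6 32
f 29 32 10
f 18 32 29
f 6 41 19
f 41 12 40
f 19 40 5
f 41 40 19
f 12 42 39
f 42 11 35
f 39 35 3
f 42 35 39
f 11 37 36
f 37 8 24
f 36 24 7
f 37 24 36
f 8 23 28
f 23 2 25
f 28 25 9
f 23 25 28
f 4 30 16
f 30 10 31
f 16 31 5
f 30 31 16
f 4 16 14
f 16 5 15
f 14 15 3
f 16 15 14
f 4 14 21
f 14 3 20
f 21 20 7
f 14 20 21
f 4 21 26
f 21 7 27
f 26 27 9
f 21 27 26
f 4 26 30
f 26 9 33
f 30 33 10
f 26 33 30
f 5 31 19
f 31 10 32
f 19 32 6
f 31 32 19
f 3 15 39
f 15 5 40
f 39 40 12
f 15 40 39
f 7 20 36
f 20 3 35
f 36 35 11
f 20 35 36
f 9 27 28
f 27 7 24
f 28 24 8
f 27 24 28
f 10 33 29
f 33 9 25
f 29 25 2
f 33 25 29
f 44 46 43
f 47 44 43
f 43 46 45
f 45 47 43
f 44 50 46
f 48 44 47
f 48 50 44
f 46 50 45
f 49 47 45
f 45 50 49
f 49 48 47
f 50 48 49
f 52 51 55
f 52 55 53
f 53 55 56
f 53 56 54
f 55 51 57
f 55 57 56
f 56 57 58
f 56 58 54
f 57 51 59
f 57 59 58
f 58 59 60
f 58 60 54
f 59 51 61
f 59 61 60
f 60 61 62
f 60 62 54
f 61 51 63
f 61 63 62
f 62 63 64
f 62 64 54
f 63 51 65
f 63 65 64
f 64 65 66
f 64 66 54
f 65 51 67
f 65 67 66
f 66 67 68
f 66 68 54
f 67 51 69
f 67 69 68
f 68 69 70
f 68 70 54
f 69 51 71
f 69 71 70
f 70 71 72
f 70 72 54
f 71 51 73
f 71 73 72
f 72 73 74
f 72 74 54
f 73 51 75
f 73 75 74
f 74 75 76
f 74 76 54
f 75 51 77
f 75 77 76
f 76 77 78
f 76 78 54
f 77 51 79
f 77 79 78
f 78 79 80
f 78 80 54
f 79 51 52
f 79 52 80
f 80 52 53
f 80 53 54



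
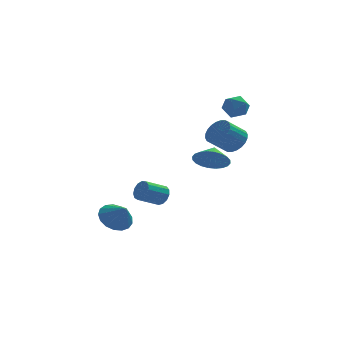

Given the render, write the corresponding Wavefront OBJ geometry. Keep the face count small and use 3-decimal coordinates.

v 1.554 0.89 0.529
v 2.556 0.803 0.304
v 1.766 1.71 1.151
v 2.432 1.054 0.016
v 2.175 1.28 -0.195
v 1.823 1.446 -0.295
v 1.431 1.528 -0.27
v 1.057 1.513 -0.123
v 0.759 1.403 0.123
v 0.582 1.215 0.431
v 0.553 0.978 0.754
v 0.677 0.727 1.043
v 0.934 0.501 1.253
v 1.286 0.334 1.354
v 1.678 0.252 1.328
v 2.052 0.267 1.181
v 2.35 0.377 0.935
v 2.527 0.565 0.627
v -3.496 -3.24 -1.946
v -2.836 -3.545 -2.588
v -2.944 -3.92 -1.054
v -2.648 -3.159 -2.41
v -2.654 -2.792 -2.125
v -2.854 -2.528 -1.8
v -3.2 -2.426 -1.508
v -3.614 -2.511 -1.316
v -4.001 -2.763 -1.269
v -4.273 -3.124 -1.376
v -4.366 -3.511 -1.614
v -4.26 -3.837 -1.928
v -3.979 -4.025 -2.246
v -3.588 -4.034 -2.495
v -3.175 -3.86 -2.618
v 3.251 3.452 2.974
v 3.734 3.367 3.657
v 2.206 2.893 3.643
v 2.689 2.808 4.326
v 2.453 3.574 4.07
v 3.099 3.919 3.656
v 2.841 2.341 3.644
v 3.487 2.686 3.23
v 3.48 2.681 4.072
v 3.241 3.443 4.335
v 2.699 2.817 2.965
v 2.46 3.579 3.228
v 2.717 -0.201 2.277
v 3.276 -0.149 2.928
v 2.342 -0.687 3.774
v 1.783 -0.739 3.123
v 3.124 0.149 2.949
v 2.189 -0.389 3.795
v 2.909 0.394 2.868
v 1.975 -0.144 3.713
v 2.665 0.548 2.697
v 1.731 0.01 3.542
v 2.429 0.588 2.461
v 1.495 0.05 3.307
v 2.237 0.508 2.198
v 1.303 -0.03 3.044
v 2.118 0.32 1.947
v 1.184 -0.218 2.792
v 2.09 0.053 1.746
v 1.156 -0.485 2.592
v 2.158 -0.253 1.626
v 1.224 -0.791 2.472
v 2.311 -0.551 1.605
v 1.376 -1.089 2.451
v 2.525 -0.796 1.687
v 1.591 -1.334 2.532
v 2.769 -0.95 1.858
v 1.835 -1.488 2.703
v 3.005 -0.99 2.093
v 2.071 -1.528 2.939
v 3.197 -0.91 2.356
v 2.263 -1.448 3.202
v 3.316 -0.722 2.608
v 2.382 -1.26 3.453
v 3.344 -0.455 2.808
v 2.41 -0.993 3.654
v -0.97 4.117 -3.243
v -0.568 3.885 -2.733
v -1.708 3.291 -2.106
v -2.11 3.523 -2.617
v -0.692 4.237 -2.624
v -1.831 3.643 -1.997
v -0.904 4.551 -2.711
v -2.043 3.957 -2.084
v -1.137 4.727 -2.968
v -2.276 4.133 -2.341
v -1.317 4.71 -3.312
v -2.456 4.116 -2.685
v -1.387 4.504 -3.634
v -2.527 3.91 -3.007
v -1.325 4.176 -3.832
v -2.464 3.581 -3.206
v -1.15 3.828 -3.844
v -2.29 3.234 -3.217
v -0.918 3.573 -3.665
v -2.058 2.979 -3.038
v -0.703 3.49 -3.352
v -1.843 2.896 -2.725
v -0.572 3.606 -3.004
v -1.712 3.012 -2.377
f 2 1 4
f 2 4 3
f 4 1 5
f 4 5 3
f 5 1 6
f 5 6 3
f 6 1 7
f 6 7 3
f 7 1 8
f 7 8 3
f 8 1 9
f 8 9 3
f 9 1 10
f 9 10 3
f 10 1 11
f 10 11 3
f 11 1 12
f 11 12 3
f 12 1 13
f 12 13 3
f 13 1 14
f 13 14 3
f 14 1 15
f 14 15 3
f 15 1 16
f 15 16 3
f 16 1 17
f 16 17 3
f 17 1 18
f 17 18 3
f 18 1 2
f 18 2 3
f 20 19 22
f 20 22 21
f 22 19 23
f 22 23 21
f 23 19 24
f 23 24 21
f 24 19 25
f 24 25 21
f 25 19 26
f 25 26 21
f 26 19 27
f 26 27 21
f 27 19 28
f 27 28 21
f 28 19 29
f 28 29 21
f 29 19 30
f 29 30 21
f 30 19 31
f 30 31 21
f 31 19 32
f 31 32 21
f 32 19 33
f 32 33 21
f 33 19 20
f 33 20 21
f 34 45 39
f 34 39 35
f 34 35 41
f 34 41 44
f 34 44 45
f 35 39 43
f 39 45 38
f 45 44 36
f 44 41 40
f 41 35 42
f 37 43 38
f 37 38 36
f 37 36 40
f 37 40 42
f 37 42 43
f 38 43 39
f 36 38 45
f 40 36 44
f 42 40 41
f 43 42 35
f 47 46 50
f 47 50 48
f 48 50 51
f 48 51 49
f 50 46 52
f 50 52 51
f 51 52 53
f 51 53 49
f 52 46 54
f 52 54 53
f 53 54 55
f 53 55 49
f 54 46 56
f 54 56 55
f 55 56 57
f 55 57 49
f 56 46 58
f 56 58 57
f 57 58 59
f 57 59 49
f 58 46 60
f 58 60 59
f 59 60 61
f 59 61 49
f 60 46 62
f 60 62 61
f 61 62 63
f 61 63 49
f 62 46 64
f 62 64 63
f 63 64 65
f 63 65 49
f 64 46 66
f 64 66 65
f 65 66 67
f 65 67 49
f 66 46 68
f 66 68 67
f 67 68 69
f 67 69 49
f 68 46 70
f 68 70 69
f 69 70 71
f 69 71 49
f 70 46 72
f 70 72 71
f 71 72 73
f 71 73 49
f 72 46 74
f 72 74 73
f 73 74 75
f 73 75 49
f 74 46 76
f 74 76 75
f 75 76 77
f 75 77 49
f 76 46 78
f 76 78 77
f 77 78 79
f 77 79 49
f 78 46 47
f 78 47 79
f 79 47 48
f 79 48 49
f 81 80 84
f 81 84 82
f 82 84 85
f 82 85 83
f 84 80 86
f 84 86 85
f 85 86 87
f 85 87 83
f 86 80 88
f 86 88 87
f 87 88 89
f 87 89 83
f 88 80 90
f 88 90 89
f 89 90 91
f 89 91 83
f 90 80 92
f 90 92 91
f 91 92 93
f 91 93 83
f 92 80 94
f 92 94 93
f 93 94 95
f 93 95 83
f 94 80 96
f 94 96 95
f 95 96 97
f 95 97 83
f 96 80 98
f 96 98 97
f 97 98 99
f 97 99 83
f 98 80 100
f 98 100 99
f 99 100 101
f 99 101 83
f 100 80 102
f 100 102 101
f 101 102 103
f 101 103 83
f 102 80 81
f 102 81 103
f 103 81 82
f 103 82 83



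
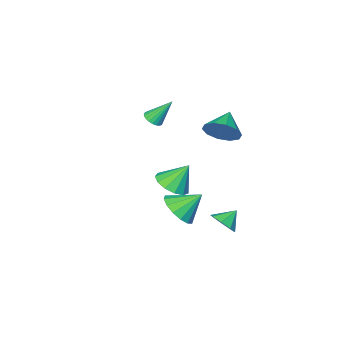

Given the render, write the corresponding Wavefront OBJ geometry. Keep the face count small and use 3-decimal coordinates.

v -1.268 2.068 2.725
v -0.7 2.089 3.596
v -2.392 1.392 3.475
v -1.044 2.632 3.569
v -1.473 2.959 3.221
v -1.825 2.945 2.682
v -1.964 2.597 2.161
v -1.837 2.046 1.854
v -1.493 1.504 1.881
v -1.064 1.177 2.229
v -0.712 1.19 2.767
v -0.573 1.539 3.289
v 2.067 2.664 -1.338
v 2.697 3.553 -1.334
v 1.113 3.336 -0.302
v 2.318 3.644 -1.743
v 1.872 3.473 -2.042
v 1.478 3.084 -2.153
v 1.242 2.583 -2.045
v 1.226 2.104 -1.748
v 1.436 1.775 -1.341
v 1.815 1.684 -0.933
v 2.261 1.855 -0.633
v 2.656 2.243 -0.522
v 2.892 2.744 -0.63
v 2.907 3.224 -0.927
v -2.732 -3.578 -4.467
v -2.134 -2.669 -4.533
v -3.448 -3.002 -3.013
v -2.657 -2.554 -4.835
v -3.203 -2.765 -5.02
v -3.6 -3.233 -5.03
v -3.721 -3.811 -4.861
v -3.529 -4.315 -4.567
v -3.083 -4.585 -4.242
v -2.526 -4.534 -3.988
v -2.035 -4.181 -3.886
v -1.765 -3.635 -3.969
v -1.802 -3.072 -4.21
v -0.703 -2.672 1.794
v -0.231 -2.846 2.12
v -1.377 -1.928 3.166
v -0.156 -2.623 2.036
v -0.177 -2.409 1.91
v -0.288 -2.24 1.763
v -0.471 -2.146 1.623
v -0.694 -2.143 1.511
v -0.919 -2.232 1.449
v -1.107 -2.396 1.446
v -1.224 -2.609 1.504
v -1.252 -2.832 1.611
v -1.185 -3.028 1.751
v -1.034 -3.162 1.897
v -0.826 -3.212 2.026
v -0.597 -3.168 2.115
v -0.386 -3.039 2.148
v -1.309 2.167 -4.096
v -0.824 2.588 -3.555
v -2.171 2.273 -3.404
v -1.115 2.976 -3.977
v -1.52 2.89 -4.469
v -1.801 2.381 -4.742
v -1.795 1.747 -4.637
v -1.503 1.359 -4.215
v -1.098 1.445 -3.723
v -0.817 1.954 -3.449
f 2 1 4
f 2 4 3
f 4 1 5
f 4 5 3
f 5 1 6
f 5 6 3
f 6 1 7
f 6 7 3
f 7 1 8
f 7 8 3
f 8 1 9
f 8 9 3
f 9 1 10
f 9 10 3
f 10 1 11
f 10 11 3
f 11 1 12
f 11 12 3
f 12 1 2
f 12 2 3
f 14 13 16
f 14 16 15
f 16 13 17
f 16 17 15
f 17 13 18
f 17 18 15
f 18 13 19
f 18 19 15
f 19 13 20
f 19 20 15
f 20 13 21
f 20 21 15
f 21 13 22
f 21 22 15
f 22 13 23
f 22 23 15
f 23 13 24
f 23 24 15
f 24 13 25
f 24 25 15
f 25 13 26
f 25 26 15
f 26 13 14
f 26 14 15
f 28 27 30
f 28 30 29
f 30 27 31
f 30 31 29
f 31 27 32
f 31 32 29
f 32 27 33
f 32 33 29
f 33 27 34
f 33 34 29
f 34 27 35
f 34 35 29
f 35 27 36
f 35 36 29
f 36 27 37
f 36 37 29
f 37 27 38
f 37 38 29
f 38 27 39
f 38 39 29
f 39 27 28
f 39 28 29
f 41 40 43
f 41 43 42
f 43 40 44
f 43 44 42
f 44 40 45
f 44 45 42
f 45 40 46
f 45 46 42
f 46 40 47
f 46 47 42
f 47 40 48
f 47 48 42
f 48 40 49
f 48 49 42
f 49 40 50
f 49 50 42
f 50 40 51
f 50 51 42
f 51 40 52
f 51 52 42
f 52 40 53
f 52 53 42
f 53 40 54
f 53 54 42
f 54 40 55
f 54 55 42
f 55 40 56
f 55 56 42
f 56 40 41
f 56 41 42
f 58 57 60
f 58 60 59
f 60 57 61
f 60 61 59
f 61 57 62
f 61 62 59
f 62 57 63
f 62 63 59
f 63 57 64
f 63 64 59
f 64 57 65
f 64 65 59
f 65 57 66
f 65 66 59
f 66 57 58
f 66 58 59

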